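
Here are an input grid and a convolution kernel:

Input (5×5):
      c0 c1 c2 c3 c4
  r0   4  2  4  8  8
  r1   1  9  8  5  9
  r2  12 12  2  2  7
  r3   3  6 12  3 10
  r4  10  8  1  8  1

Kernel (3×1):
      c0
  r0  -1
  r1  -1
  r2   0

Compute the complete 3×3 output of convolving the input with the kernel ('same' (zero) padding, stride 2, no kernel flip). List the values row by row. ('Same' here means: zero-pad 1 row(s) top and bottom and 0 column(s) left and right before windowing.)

Output[0,0]: The receptive field on the zero-padded input at this output position is [0 / 4 / 1]. Elementwise product with the kernel and sum: 0·-1 + 4·-1.

-4 -4 -8
-13 -10 -16
-13 -13 -11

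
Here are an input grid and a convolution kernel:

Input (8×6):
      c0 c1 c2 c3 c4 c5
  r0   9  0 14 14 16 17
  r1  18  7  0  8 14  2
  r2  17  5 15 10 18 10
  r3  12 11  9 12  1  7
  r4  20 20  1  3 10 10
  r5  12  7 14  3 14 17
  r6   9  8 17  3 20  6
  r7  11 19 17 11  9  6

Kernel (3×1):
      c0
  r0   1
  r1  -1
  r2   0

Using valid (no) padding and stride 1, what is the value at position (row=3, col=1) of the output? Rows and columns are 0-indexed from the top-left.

-9

The receptive field on the input at this output position is [11 / 20 / 7]. Elementwise product with the kernel and sum: 11·1 + 20·-1.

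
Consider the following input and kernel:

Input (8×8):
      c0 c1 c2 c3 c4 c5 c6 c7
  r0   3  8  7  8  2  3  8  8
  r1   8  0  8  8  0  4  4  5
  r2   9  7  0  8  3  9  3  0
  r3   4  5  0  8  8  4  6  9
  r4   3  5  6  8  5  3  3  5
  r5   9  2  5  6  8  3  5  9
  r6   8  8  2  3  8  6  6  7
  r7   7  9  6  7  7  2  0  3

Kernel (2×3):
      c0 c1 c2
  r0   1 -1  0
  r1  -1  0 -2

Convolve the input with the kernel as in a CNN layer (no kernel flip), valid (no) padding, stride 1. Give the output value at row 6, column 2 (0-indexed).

-21

The receptive field on the input at this output position is [2 3 8 / 6 7 7]. Elementwise product with the kernel and sum: 2·1 + 3·-1 + 6·-1 + 7·-2.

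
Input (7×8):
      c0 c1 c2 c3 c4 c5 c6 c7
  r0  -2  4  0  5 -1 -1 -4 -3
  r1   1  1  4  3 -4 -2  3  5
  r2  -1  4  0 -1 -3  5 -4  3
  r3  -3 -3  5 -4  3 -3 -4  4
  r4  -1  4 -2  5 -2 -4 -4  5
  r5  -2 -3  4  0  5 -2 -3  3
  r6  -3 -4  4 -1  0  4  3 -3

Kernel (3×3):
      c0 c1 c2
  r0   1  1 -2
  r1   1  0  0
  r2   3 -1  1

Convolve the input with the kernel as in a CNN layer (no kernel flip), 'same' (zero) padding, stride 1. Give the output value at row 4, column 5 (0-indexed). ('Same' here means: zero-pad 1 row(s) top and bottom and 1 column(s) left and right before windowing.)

The receptive field on the zero-padded input at this output position is [3 -3 -4 / -2 -4 -4 / 5 -2 -3]. Elementwise product with the kernel and sum: 3·1 + -3·1 + -4·-2 + -2·1 + 5·3 + -2·-1 + -3·1.

20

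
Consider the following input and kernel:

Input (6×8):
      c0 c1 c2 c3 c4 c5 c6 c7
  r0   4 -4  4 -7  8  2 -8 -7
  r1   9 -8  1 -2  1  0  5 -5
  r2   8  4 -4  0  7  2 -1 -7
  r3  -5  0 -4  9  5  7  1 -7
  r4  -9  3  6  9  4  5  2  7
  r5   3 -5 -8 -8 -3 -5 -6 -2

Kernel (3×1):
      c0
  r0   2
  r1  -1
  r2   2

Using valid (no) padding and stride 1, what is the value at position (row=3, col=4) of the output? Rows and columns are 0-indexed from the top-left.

The receptive field on the input at this output position is [5 / 4 / -3]. Elementwise product with the kernel and sum: 5·2 + 4·-1 + -3·2.

0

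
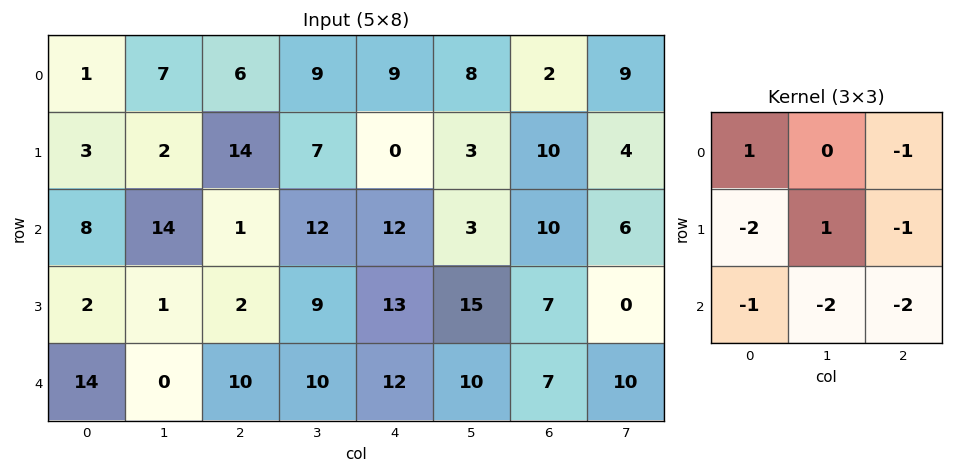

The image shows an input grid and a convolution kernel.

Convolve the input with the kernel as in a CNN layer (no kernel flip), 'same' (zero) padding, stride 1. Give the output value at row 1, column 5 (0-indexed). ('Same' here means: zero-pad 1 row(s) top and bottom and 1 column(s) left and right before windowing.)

-38

The receptive field on the zero-padded input at this output position is [9 8 2 / 0 3 10 / 12 3 10]. Elementwise product with the kernel and sum: 9·1 + 2·-1 + 0·-2 + 3·1 + 10·-1 + 12·-1 + 3·-2 + 10·-2.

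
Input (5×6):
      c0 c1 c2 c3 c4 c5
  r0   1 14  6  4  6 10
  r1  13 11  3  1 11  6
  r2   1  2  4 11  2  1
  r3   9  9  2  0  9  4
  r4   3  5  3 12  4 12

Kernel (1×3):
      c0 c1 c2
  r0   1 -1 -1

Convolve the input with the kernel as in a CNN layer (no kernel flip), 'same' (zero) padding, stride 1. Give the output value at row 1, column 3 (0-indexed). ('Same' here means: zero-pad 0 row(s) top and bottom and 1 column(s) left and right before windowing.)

The receptive field on the zero-padded input at this output position is [3 1 11]. Elementwise product with the kernel and sum: 3·1 + 1·-1 + 11·-1.

-9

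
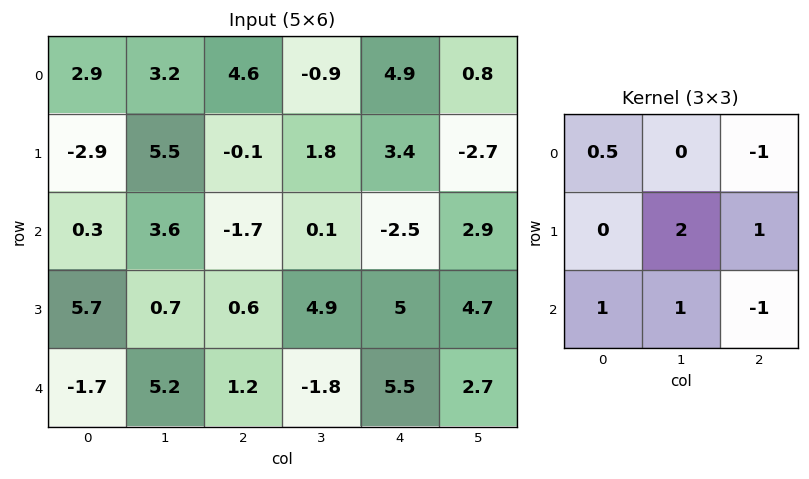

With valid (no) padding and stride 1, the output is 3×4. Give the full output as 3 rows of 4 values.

Output[0,0]: The receptive field on the input at this output position is [2.9 3.2 4.6 / -2.9 5.5 -0.1 / 0.3 3.6 -1.7]. Elementwise product with the kernel and sum: 2.9·0.5 + 4.6·-1 + 5.5·2 + -0.1·1 + 0.3·1 + 3.6·1 + -1.7·-1.

13.35 5.9 5.3 -2.45
9.95 -5.95 -5.25 6.7
6.15 16 10.35 12.85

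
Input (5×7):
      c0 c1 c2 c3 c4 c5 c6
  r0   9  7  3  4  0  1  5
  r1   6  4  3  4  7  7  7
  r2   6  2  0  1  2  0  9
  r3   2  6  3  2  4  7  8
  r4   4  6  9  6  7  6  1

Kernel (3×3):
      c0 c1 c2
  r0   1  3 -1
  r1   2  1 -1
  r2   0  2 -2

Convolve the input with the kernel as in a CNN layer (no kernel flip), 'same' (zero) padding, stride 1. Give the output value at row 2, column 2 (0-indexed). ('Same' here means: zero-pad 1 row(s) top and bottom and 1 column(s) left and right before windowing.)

14

The receptive field on the zero-padded input at this output position is [4 3 4 / 2 0 1 / 6 3 2]. Elementwise product with the kernel and sum: 4·1 + 3·3 + 4·-1 + 2·2 + 0·1 + 1·-1 + 3·2 + 2·-2.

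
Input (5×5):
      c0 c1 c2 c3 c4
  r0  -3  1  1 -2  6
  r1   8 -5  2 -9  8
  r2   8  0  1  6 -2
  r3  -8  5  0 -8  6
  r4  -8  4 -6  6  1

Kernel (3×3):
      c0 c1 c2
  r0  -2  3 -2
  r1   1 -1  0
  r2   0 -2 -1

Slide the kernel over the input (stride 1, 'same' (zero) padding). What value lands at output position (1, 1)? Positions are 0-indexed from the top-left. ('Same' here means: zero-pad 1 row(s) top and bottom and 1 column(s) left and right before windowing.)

19

The receptive field on the zero-padded input at this output position is [-3 1 1 / 8 -5 2 / 8 0 1]. Elementwise product with the kernel and sum: -3·-2 + 1·3 + 1·-2 + 8·1 + -5·-1 + 0·-2 + 1·-1.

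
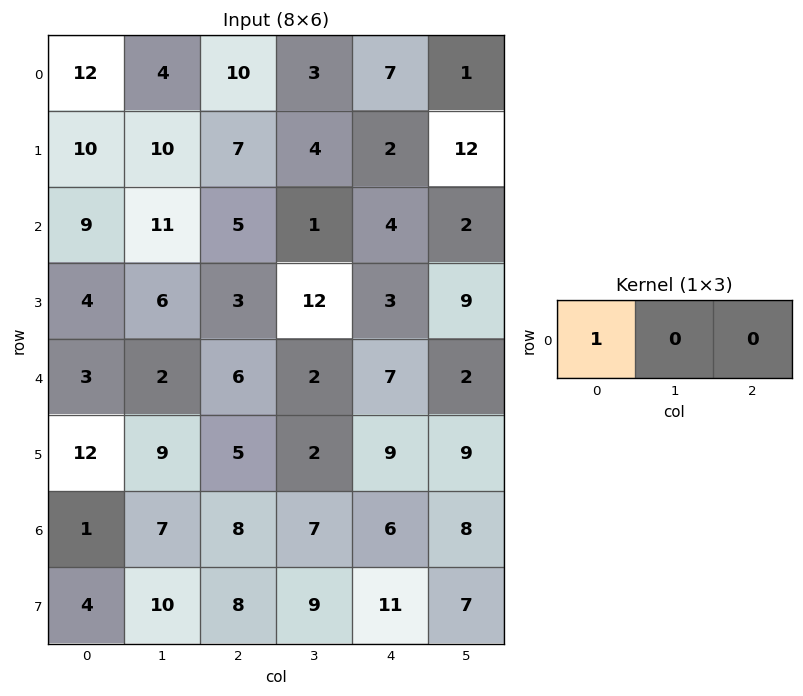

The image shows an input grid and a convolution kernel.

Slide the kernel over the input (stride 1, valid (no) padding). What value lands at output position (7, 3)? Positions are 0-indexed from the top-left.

The receptive field on the input at this output position is [9 11 7]. Elementwise product with the kernel and sum: 9·1.

9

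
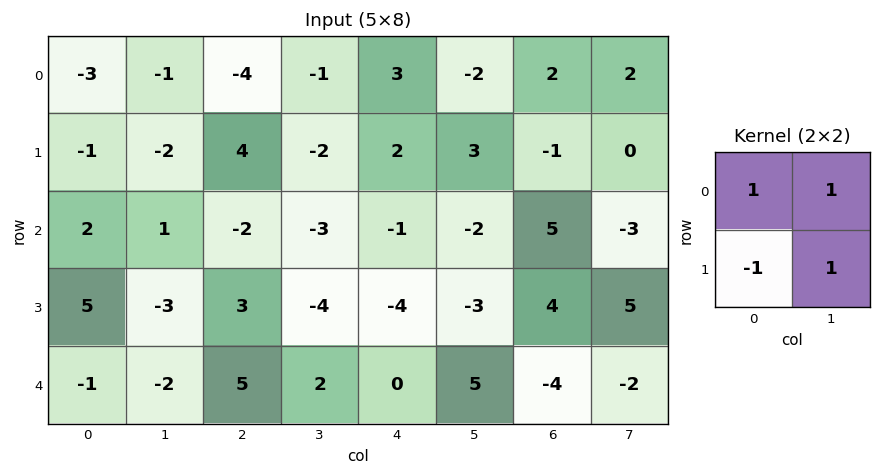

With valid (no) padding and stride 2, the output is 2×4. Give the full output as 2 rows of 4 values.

Output[0,0]: The receptive field on the input at this output position is [-3 -1 / -1 -2]. Elementwise product with the kernel and sum: -3·1 + -1·1 + -1·-1 + -2·1.
Output[0,1]: The receptive field on the input at this output position is [-4 -1 / 4 -2]. Elementwise product with the kernel and sum: -4·1 + -1·1 + 4·-1 + -2·1.

-5 -11 2 5
-5 -12 -2 3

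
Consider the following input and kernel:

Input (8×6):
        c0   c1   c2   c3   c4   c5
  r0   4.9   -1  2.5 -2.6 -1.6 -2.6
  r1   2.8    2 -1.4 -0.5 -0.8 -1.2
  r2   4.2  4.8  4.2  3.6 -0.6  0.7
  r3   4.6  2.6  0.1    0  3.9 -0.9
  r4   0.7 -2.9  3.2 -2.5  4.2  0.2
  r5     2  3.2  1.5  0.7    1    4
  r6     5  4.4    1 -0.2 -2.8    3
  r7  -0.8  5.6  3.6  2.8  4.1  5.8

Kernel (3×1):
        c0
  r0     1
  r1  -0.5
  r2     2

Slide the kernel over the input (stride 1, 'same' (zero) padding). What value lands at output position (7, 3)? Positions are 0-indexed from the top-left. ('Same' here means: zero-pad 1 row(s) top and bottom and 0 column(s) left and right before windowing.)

-1.6

The receptive field on the zero-padded input at this output position is [-0.2 / 2.8 / 0]. Elementwise product with the kernel and sum: -0.2·1 + 2.8·-0.5 + 0·2.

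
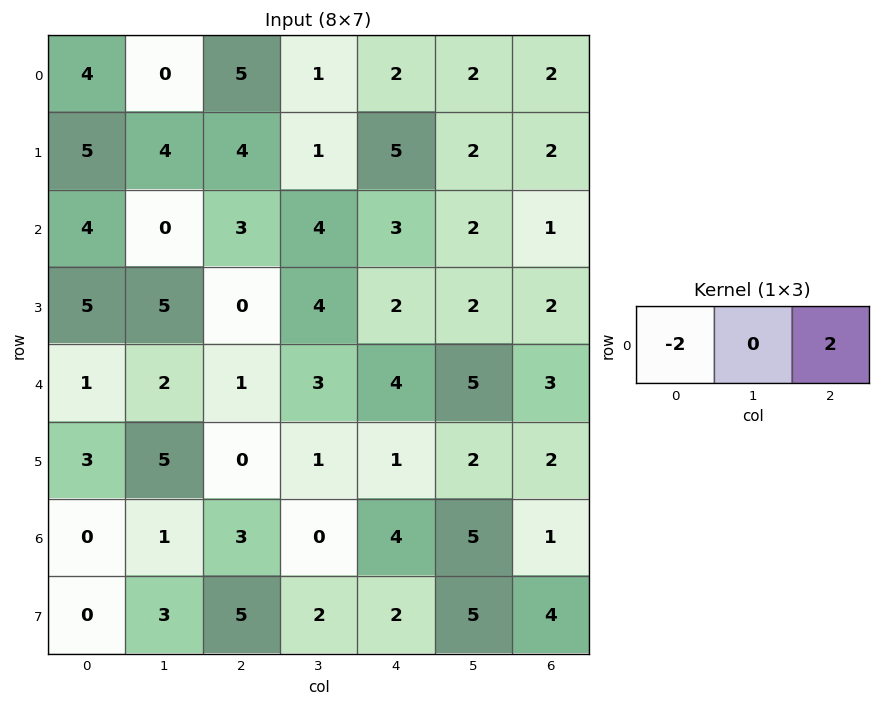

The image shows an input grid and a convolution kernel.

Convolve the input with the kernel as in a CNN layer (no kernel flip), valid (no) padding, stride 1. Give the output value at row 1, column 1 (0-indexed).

The receptive field on the input at this output position is [4 4 1]. Elementwise product with the kernel and sum: 4·-2 + 1·2.

-6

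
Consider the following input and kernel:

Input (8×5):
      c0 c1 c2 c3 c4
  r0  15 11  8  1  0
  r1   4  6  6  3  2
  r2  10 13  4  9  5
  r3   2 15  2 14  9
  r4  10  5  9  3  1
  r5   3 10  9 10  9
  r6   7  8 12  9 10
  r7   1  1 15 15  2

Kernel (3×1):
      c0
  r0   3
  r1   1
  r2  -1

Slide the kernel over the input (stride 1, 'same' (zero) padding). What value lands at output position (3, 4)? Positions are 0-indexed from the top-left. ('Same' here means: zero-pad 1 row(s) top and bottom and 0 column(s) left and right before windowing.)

23

The receptive field on the zero-padded input at this output position is [5 / 9 / 1]. Elementwise product with the kernel and sum: 5·3 + 9·1 + 1·-1.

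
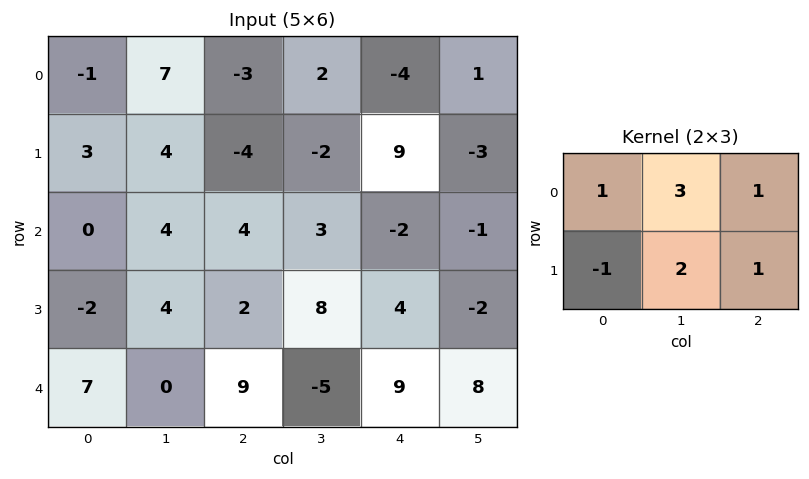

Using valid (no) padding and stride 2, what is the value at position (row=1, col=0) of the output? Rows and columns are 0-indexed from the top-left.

28

The receptive field on the input at this output position is [0 4 4 / -2 4 2]. Elementwise product with the kernel and sum: 0·1 + 4·3 + 4·1 + -2·-1 + 4·2 + 2·1.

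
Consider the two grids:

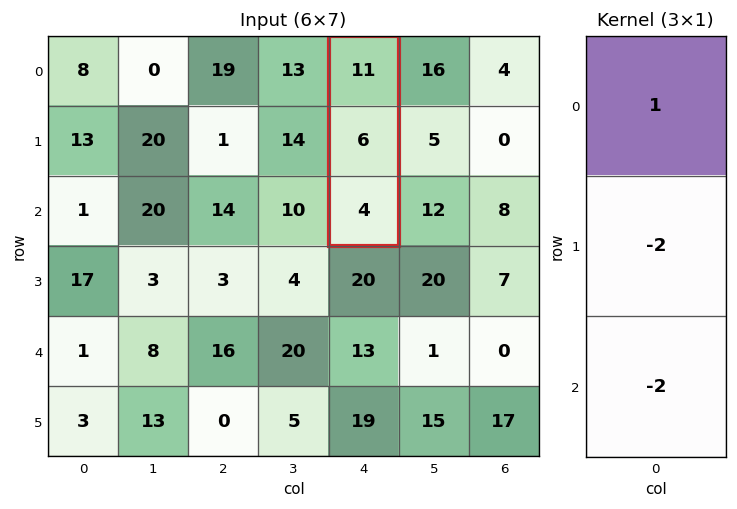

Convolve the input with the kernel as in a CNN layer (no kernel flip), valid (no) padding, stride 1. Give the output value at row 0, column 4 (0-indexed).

-9

The receptive field on the input at this output position is [11 / 6 / 4]. Elementwise product with the kernel and sum: 11·1 + 6·-2 + 4·-2.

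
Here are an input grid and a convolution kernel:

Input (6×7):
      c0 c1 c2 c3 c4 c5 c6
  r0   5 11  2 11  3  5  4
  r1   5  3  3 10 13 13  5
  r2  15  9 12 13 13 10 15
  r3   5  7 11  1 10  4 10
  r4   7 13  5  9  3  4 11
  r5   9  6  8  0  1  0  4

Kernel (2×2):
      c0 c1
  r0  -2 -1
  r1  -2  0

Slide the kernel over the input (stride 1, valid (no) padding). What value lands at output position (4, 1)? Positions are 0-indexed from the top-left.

The receptive field on the input at this output position is [13 5 / 6 8]. Elementwise product with the kernel and sum: 13·-2 + 5·-1 + 6·-2.

-43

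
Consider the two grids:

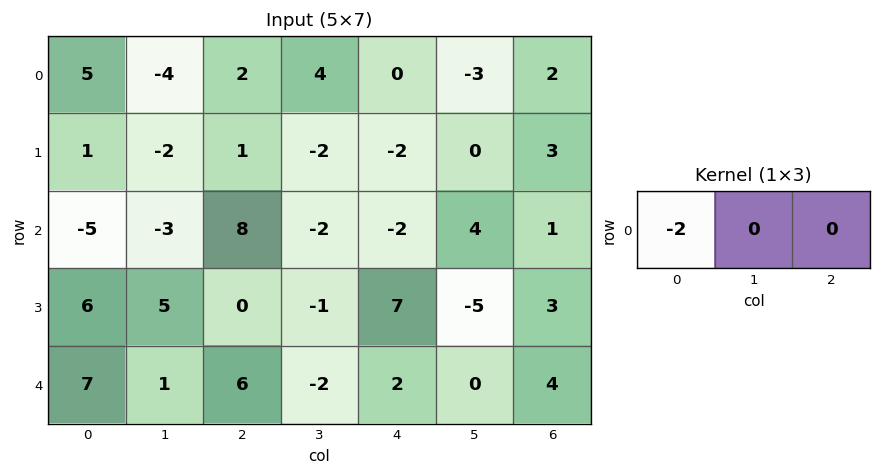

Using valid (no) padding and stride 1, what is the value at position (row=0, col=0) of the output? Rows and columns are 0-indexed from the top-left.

-10

The receptive field on the input at this output position is [5 -4 2]. Elementwise product with the kernel and sum: 5·-2.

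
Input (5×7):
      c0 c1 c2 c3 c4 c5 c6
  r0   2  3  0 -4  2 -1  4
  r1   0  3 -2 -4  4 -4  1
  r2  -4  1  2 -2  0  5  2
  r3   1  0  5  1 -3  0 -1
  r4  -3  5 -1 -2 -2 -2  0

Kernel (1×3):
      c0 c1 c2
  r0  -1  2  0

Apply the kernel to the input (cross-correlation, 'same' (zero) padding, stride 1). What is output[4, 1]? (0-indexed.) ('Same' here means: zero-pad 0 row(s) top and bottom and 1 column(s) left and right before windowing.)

13

The receptive field on the zero-padded input at this output position is [-3 5 -1]. Elementwise product with the kernel and sum: -3·-1 + 5·2.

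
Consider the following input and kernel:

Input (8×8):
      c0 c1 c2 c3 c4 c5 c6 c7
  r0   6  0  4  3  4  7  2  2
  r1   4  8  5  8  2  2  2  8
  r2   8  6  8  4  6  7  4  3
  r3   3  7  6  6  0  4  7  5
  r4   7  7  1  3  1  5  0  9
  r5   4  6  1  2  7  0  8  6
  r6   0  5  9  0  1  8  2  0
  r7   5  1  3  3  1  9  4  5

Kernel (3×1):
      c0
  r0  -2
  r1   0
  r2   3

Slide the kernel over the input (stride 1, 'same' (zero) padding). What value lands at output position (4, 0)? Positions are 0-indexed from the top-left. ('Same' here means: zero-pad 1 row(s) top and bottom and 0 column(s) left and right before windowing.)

The receptive field on the zero-padded input at this output position is [3 / 7 / 4]. Elementwise product with the kernel and sum: 3·-2 + 4·3.

6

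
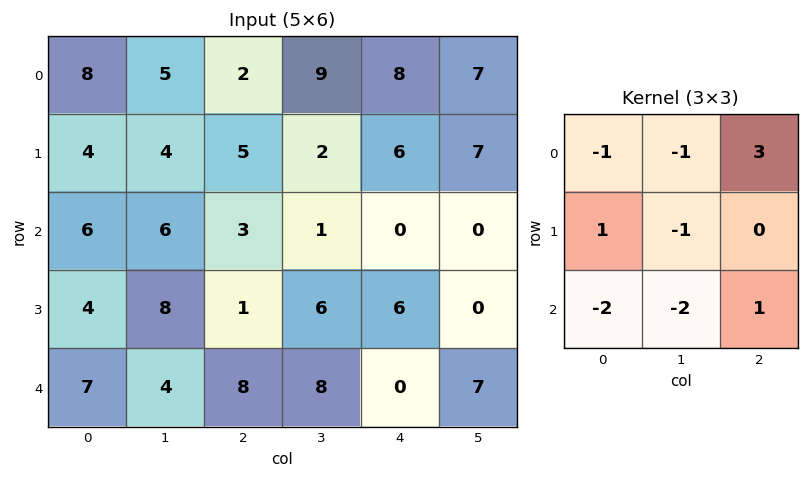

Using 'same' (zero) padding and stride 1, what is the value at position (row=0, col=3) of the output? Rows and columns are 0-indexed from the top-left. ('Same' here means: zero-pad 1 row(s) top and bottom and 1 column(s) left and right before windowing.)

The receptive field on the zero-padded input at this output position is [0 0 0 / 2 9 8 / 5 2 6]. Elementwise product with the kernel and sum: 0·-1 + 0·-1 + 0·3 + 2·1 + 9·-1 + 5·-2 + 2·-2 + 6·1.

-15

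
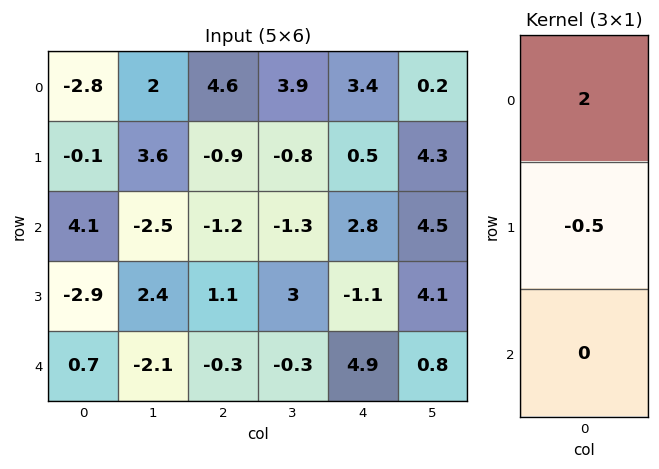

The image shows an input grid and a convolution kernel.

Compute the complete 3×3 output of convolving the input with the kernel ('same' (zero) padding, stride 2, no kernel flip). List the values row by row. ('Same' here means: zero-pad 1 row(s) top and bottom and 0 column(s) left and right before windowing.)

Output[0,0]: The receptive field on the zero-padded input at this output position is [0 / -2.8 / -0.1]. Elementwise product with the kernel and sum: 0·2 + -2.8·-0.5.
Output[0,1]: The receptive field on the zero-padded input at this output position is [0 / 4.6 / -0.9]. Elementwise product with the kernel and sum: 0·2 + 4.6·-0.5.

1.4 -2.3 -1.7
-2.25 -1.2 -0.4
-6.15 2.35 -4.65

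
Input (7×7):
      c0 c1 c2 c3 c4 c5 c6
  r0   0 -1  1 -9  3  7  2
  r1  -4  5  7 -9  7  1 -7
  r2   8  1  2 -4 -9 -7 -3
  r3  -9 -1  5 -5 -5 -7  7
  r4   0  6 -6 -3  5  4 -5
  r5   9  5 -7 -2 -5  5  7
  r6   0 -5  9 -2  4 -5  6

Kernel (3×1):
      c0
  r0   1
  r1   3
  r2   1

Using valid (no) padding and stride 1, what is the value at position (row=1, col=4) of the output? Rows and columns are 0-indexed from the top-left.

-25

The receptive field on the input at this output position is [7 / -9 / -5]. Elementwise product with the kernel and sum: 7·1 + -9·3 + -5·1.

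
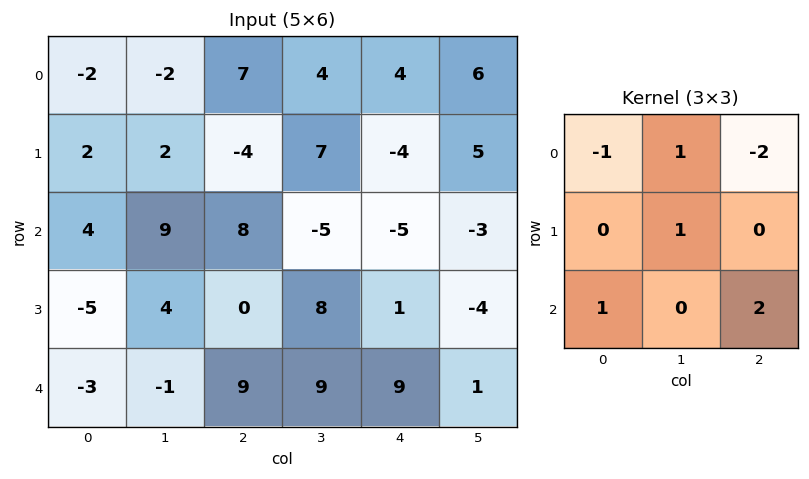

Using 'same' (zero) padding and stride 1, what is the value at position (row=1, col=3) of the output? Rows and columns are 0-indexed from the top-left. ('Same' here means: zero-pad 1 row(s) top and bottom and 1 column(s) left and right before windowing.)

-6

The receptive field on the zero-padded input at this output position is [7 4 4 / -4 7 -4 / 8 -5 -5]. Elementwise product with the kernel and sum: 7·-1 + 4·1 + 4·-2 + 7·1 + 8·1 + -5·2.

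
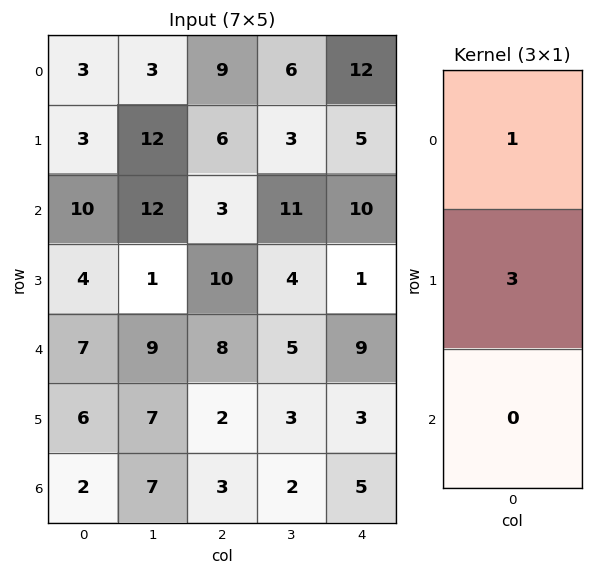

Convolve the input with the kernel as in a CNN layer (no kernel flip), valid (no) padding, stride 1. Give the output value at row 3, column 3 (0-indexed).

19

The receptive field on the input at this output position is [4 / 5 / 3]. Elementwise product with the kernel and sum: 4·1 + 5·3.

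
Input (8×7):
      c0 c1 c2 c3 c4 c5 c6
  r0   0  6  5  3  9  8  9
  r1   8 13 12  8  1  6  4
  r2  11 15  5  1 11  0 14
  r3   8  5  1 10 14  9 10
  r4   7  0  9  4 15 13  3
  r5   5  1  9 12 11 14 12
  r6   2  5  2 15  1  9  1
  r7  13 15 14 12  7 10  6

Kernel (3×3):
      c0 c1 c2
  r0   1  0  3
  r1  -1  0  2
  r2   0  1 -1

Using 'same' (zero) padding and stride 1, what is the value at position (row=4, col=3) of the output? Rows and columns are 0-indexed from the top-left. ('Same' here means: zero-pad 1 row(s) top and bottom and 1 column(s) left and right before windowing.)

65

The receptive field on the zero-padded input at this output position is [1 10 14 / 9 4 15 / 9 12 11]. Elementwise product with the kernel and sum: 1·1 + 14·3 + 9·-1 + 15·2 + 12·1 + 11·-1.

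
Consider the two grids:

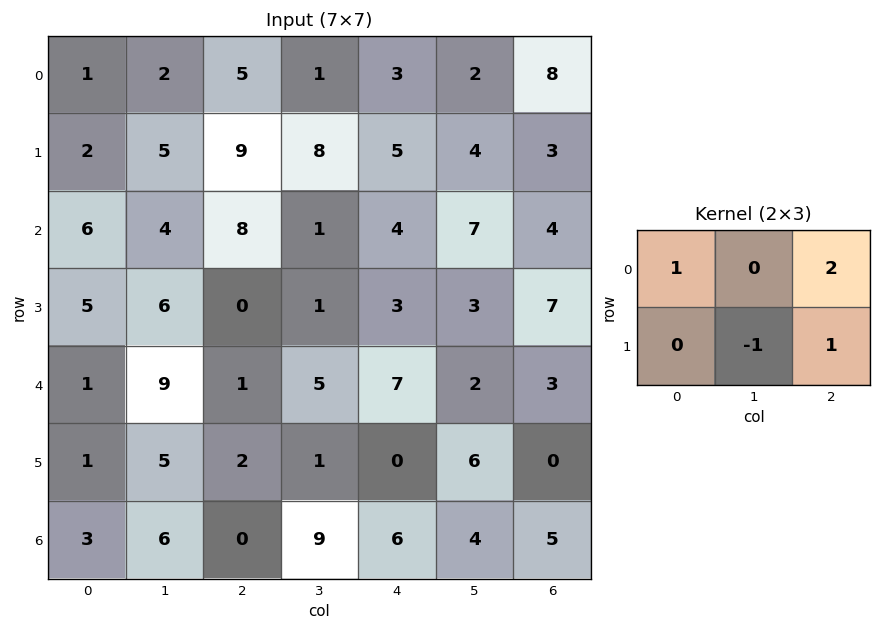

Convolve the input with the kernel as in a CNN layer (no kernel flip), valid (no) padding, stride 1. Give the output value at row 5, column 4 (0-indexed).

The receptive field on the input at this output position is [0 6 0 / 6 4 5]. Elementwise product with the kernel and sum: 0·1 + 0·2 + 4·-1 + 5·1.

1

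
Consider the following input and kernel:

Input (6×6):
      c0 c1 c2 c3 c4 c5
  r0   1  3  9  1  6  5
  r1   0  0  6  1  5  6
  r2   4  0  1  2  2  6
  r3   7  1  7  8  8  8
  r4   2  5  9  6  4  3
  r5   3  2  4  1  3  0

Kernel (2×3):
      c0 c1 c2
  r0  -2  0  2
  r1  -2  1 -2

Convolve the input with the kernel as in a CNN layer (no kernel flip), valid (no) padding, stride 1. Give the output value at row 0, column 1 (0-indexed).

0

The receptive field on the input at this output position is [3 9 1 / 0 6 1]. Elementwise product with the kernel and sum: 3·-2 + 1·2 + 0·-2 + 6·1 + 1·-2.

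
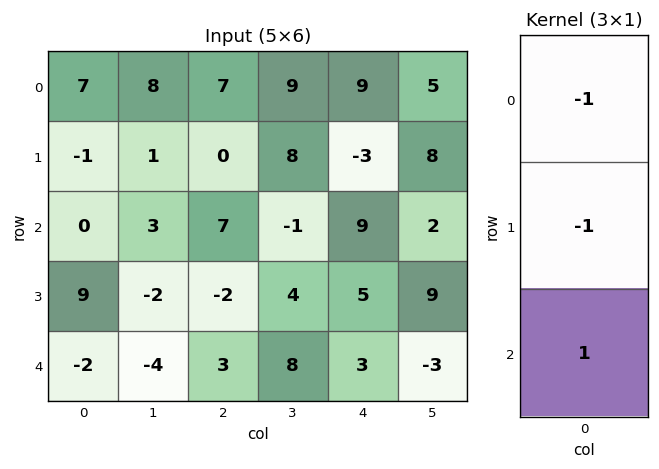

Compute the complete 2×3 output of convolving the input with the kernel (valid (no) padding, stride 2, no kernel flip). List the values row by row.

Output[0,0]: The receptive field on the input at this output position is [7 / -1 / 0]. Elementwise product with the kernel and sum: 7·-1 + -1·-1 + 0·1.
Output[0,1]: The receptive field on the input at this output position is [7 / 0 / 7]. Elementwise product with the kernel and sum: 7·-1 + 0·-1 + 7·1.

-6 0 3
-11 -2 -11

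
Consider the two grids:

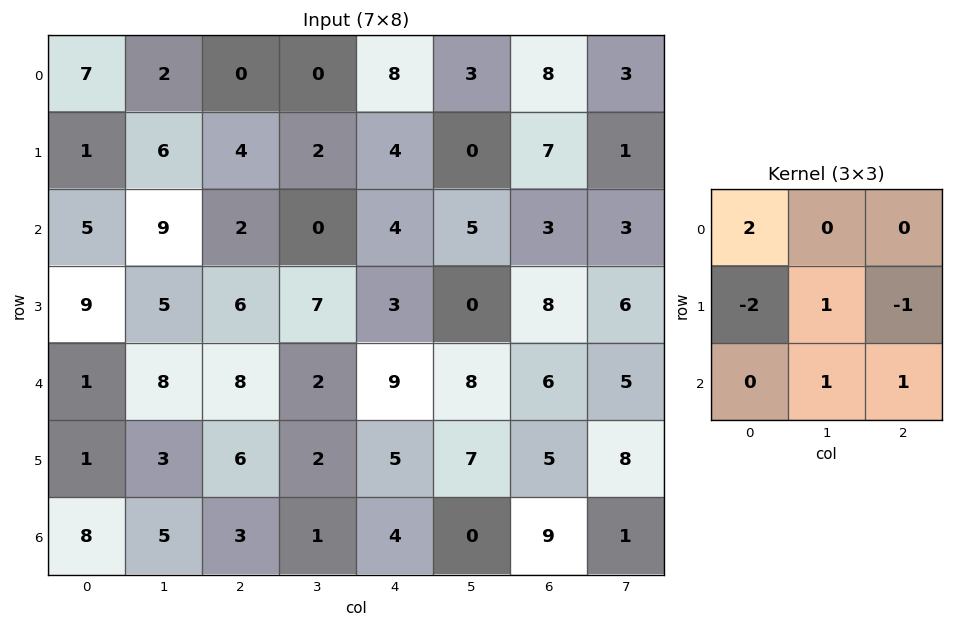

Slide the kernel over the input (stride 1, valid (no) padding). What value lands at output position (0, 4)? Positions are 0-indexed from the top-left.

The receptive field on the input at this output position is [8 3 8 / 4 0 7 / 4 5 3]. Elementwise product with the kernel and sum: 8·2 + 4·-2 + 0·1 + 7·-1 + 5·1 + 3·1.

9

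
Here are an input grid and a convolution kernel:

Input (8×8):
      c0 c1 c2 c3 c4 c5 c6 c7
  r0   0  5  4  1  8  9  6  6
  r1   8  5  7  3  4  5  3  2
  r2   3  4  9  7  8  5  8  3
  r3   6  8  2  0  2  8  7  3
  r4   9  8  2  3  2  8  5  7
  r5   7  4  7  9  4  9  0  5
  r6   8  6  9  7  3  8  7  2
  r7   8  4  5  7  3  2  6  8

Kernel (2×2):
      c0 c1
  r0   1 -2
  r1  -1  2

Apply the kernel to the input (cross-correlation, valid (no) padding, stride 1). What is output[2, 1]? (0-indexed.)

The receptive field on the input at this output position is [4 9 / 8 2]. Elementwise product with the kernel and sum: 4·1 + 9·-2 + 8·-1 + 2·2.

-18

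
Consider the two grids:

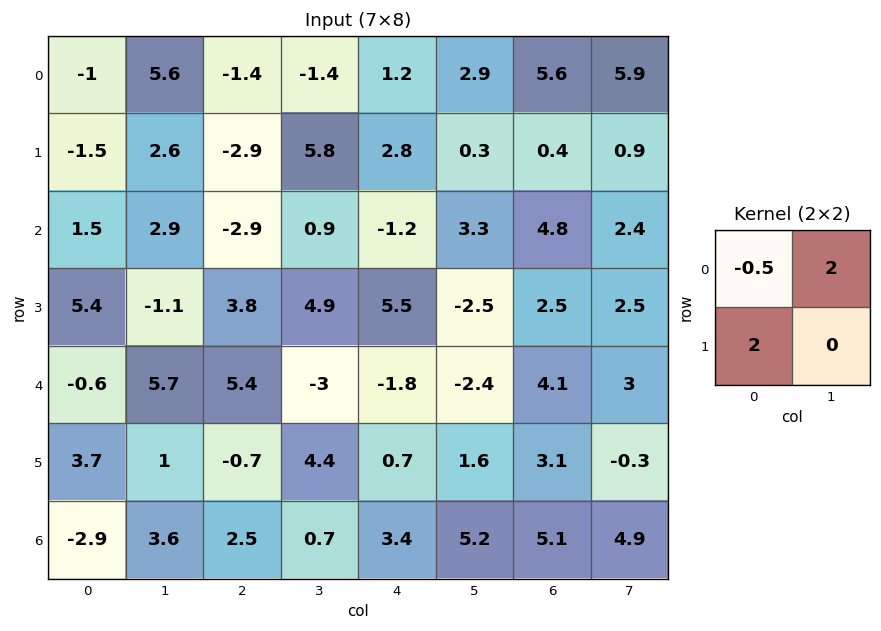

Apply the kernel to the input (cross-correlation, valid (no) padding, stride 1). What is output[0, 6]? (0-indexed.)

9.8

The receptive field on the input at this output position is [5.6 5.9 / 0.4 0.9]. Elementwise product with the kernel and sum: 5.6·-0.5 + 5.9·2 + 0.4·2.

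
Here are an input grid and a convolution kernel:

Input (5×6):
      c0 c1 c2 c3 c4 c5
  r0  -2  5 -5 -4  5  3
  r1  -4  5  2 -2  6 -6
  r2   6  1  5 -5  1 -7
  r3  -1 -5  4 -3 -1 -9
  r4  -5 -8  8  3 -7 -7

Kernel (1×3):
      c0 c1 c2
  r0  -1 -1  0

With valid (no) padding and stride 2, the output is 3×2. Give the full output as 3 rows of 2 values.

-3 9
-7 0
13 -11

Output[0,0]: The receptive field on the input at this output position is [-2 5 -5]. Elementwise product with the kernel and sum: -2·-1 + 5·-1.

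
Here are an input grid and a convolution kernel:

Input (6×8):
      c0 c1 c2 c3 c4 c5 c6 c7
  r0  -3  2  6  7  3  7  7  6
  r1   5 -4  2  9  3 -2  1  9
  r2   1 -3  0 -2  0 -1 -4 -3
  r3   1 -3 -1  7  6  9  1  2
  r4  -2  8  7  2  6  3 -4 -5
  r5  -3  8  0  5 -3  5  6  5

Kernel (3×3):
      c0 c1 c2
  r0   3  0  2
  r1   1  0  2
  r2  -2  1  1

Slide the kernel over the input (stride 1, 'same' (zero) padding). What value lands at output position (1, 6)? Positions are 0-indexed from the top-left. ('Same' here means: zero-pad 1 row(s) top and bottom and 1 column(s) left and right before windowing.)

44

The receptive field on the zero-padded input at this output position is [7 7 6 / -2 1 9 / -1 -4 -3]. Elementwise product with the kernel and sum: 7·3 + 6·2 + -2·1 + 9·2 + -1·-2 + -4·1 + -3·1.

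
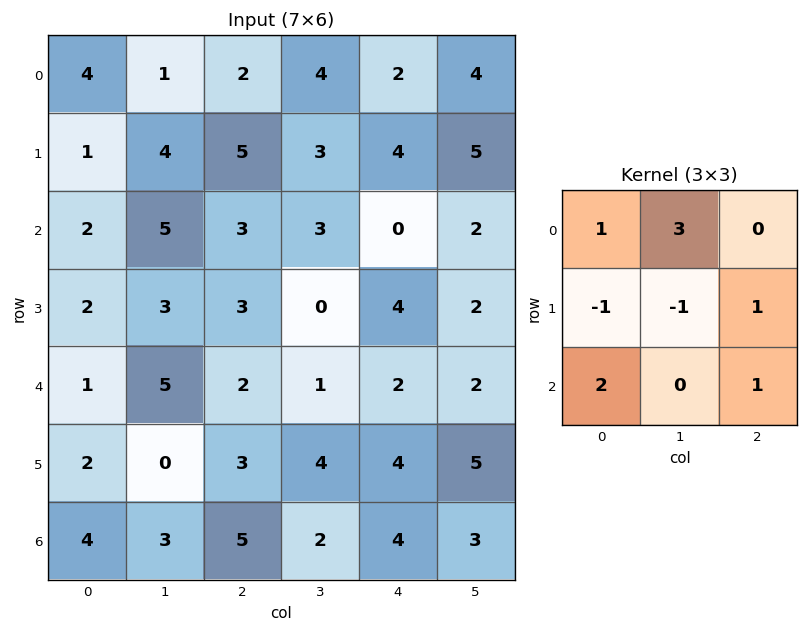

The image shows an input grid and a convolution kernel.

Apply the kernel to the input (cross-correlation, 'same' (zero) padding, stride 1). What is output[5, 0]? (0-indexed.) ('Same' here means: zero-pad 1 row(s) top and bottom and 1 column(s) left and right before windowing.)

4

The receptive field on the zero-padded input at this output position is [0 1 5 / 0 2 0 / 0 4 3]. Elementwise product with the kernel and sum: 0·1 + 1·3 + 0·-1 + 2·-1 + 0·1 + 0·2 + 3·1.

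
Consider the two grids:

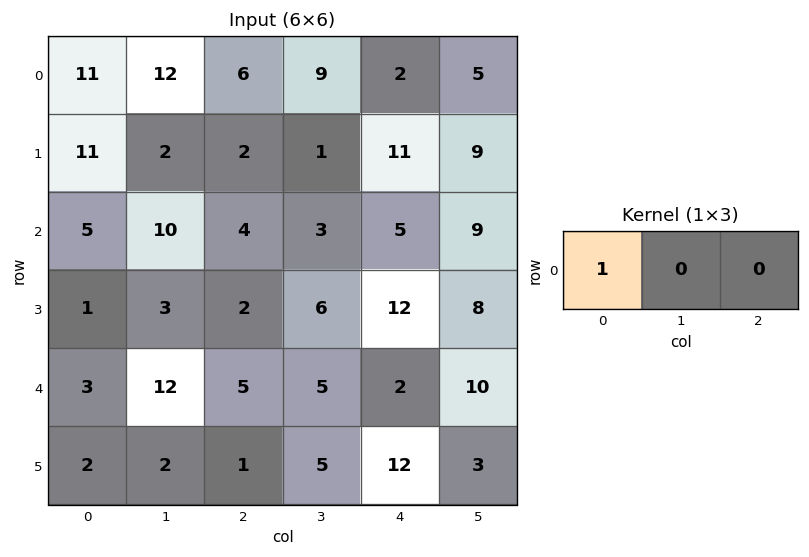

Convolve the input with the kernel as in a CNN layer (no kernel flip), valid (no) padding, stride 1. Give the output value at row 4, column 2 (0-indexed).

The receptive field on the input at this output position is [5 5 2]. Elementwise product with the kernel and sum: 5·1.

5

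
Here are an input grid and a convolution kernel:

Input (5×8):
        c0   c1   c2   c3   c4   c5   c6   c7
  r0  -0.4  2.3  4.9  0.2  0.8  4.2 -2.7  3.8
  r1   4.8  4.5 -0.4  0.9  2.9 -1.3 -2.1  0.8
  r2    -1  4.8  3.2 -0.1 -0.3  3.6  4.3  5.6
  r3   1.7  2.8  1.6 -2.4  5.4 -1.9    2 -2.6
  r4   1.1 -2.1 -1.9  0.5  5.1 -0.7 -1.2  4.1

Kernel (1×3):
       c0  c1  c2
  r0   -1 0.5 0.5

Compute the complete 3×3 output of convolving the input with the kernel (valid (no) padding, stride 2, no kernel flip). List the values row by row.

Output[0,0]: The receptive field on the input at this output position is [-0.4 2.3 4.9]. Elementwise product with the kernel and sum: -0.4·-1 + 2.3·0.5 + 4.9·0.5.
Output[0,1]: The receptive field on the input at this output position is [4.9 0.2 0.8]. Elementwise product with the kernel and sum: 4.9·-1 + 0.2·0.5 + 0.8·0.5.

4 -4.4 -0.05
5 -3.4 4.25
-3.1 4.7 -6.05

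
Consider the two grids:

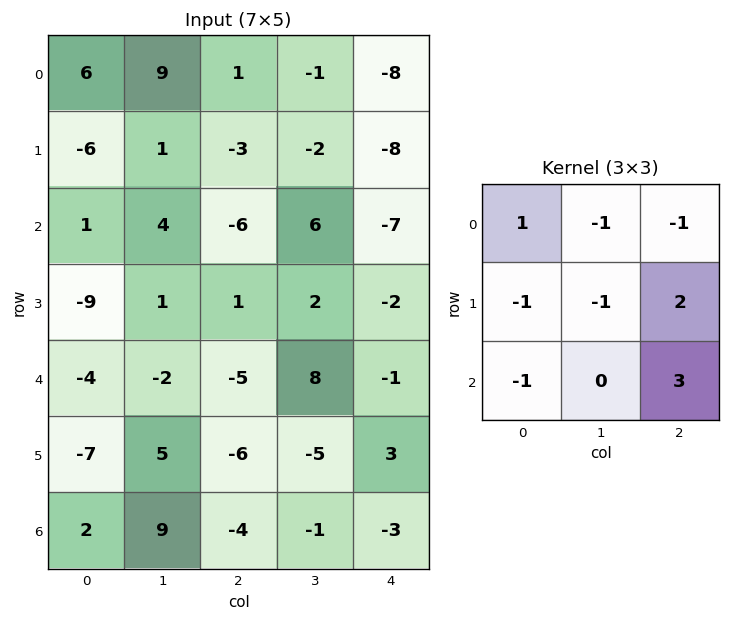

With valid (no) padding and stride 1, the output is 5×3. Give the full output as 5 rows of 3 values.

Output[0,0]: The receptive field on the input at this output position is [6 9 1 / -6 1 -3 / 1 4 -6]. Elementwise product with the kernel and sum: 6·1 + 9·-1 + 1·-1 + -6·-1 + 1·-1 + -3·2 + 1·-1 + -6·3.

-24 21 -16
-9 25 -14
2 32 -10
-26 1 11
-21 -26 0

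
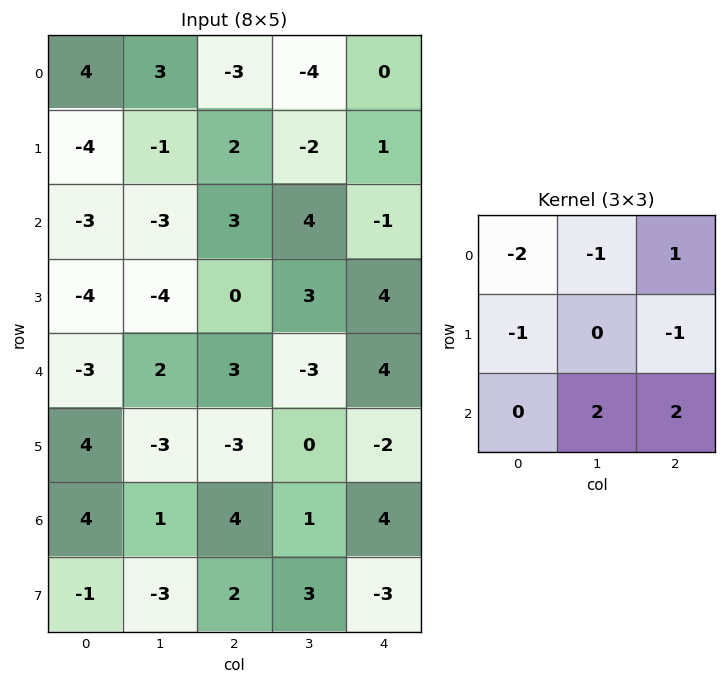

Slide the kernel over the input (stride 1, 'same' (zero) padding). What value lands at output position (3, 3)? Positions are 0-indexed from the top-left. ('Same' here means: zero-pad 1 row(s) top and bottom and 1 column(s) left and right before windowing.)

The receptive field on the zero-padded input at this output position is [3 4 -1 / 0 3 4 / 3 -3 4]. Elementwise product with the kernel and sum: 3·-2 + 4·-1 + -1·1 + 0·-1 + 4·-1 + -3·2 + 4·2.

-13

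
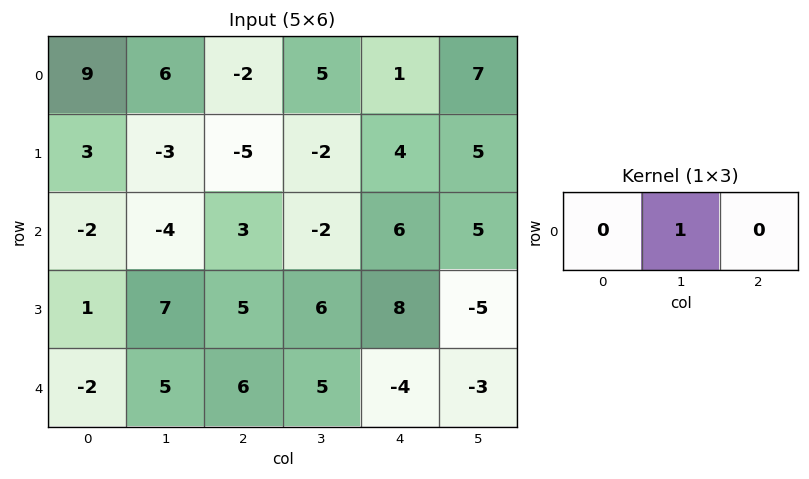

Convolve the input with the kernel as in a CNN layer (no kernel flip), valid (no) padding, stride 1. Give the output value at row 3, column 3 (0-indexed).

8

The receptive field on the input at this output position is [6 8 -5]. Elementwise product with the kernel and sum: 8·1.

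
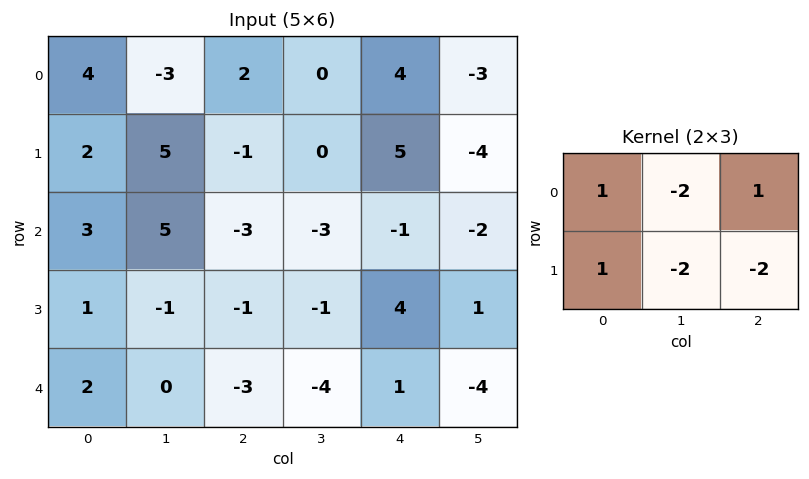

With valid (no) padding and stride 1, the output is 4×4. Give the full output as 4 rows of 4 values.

6 0 -5 -13
-10 24 9 -11
-5 11 -5 -14
10 14 8 -6

Output[0,0]: The receptive field on the input at this output position is [4 -3 2 / 2 5 -1]. Elementwise product with the kernel and sum: 4·1 + -3·-2 + 2·1 + 2·1 + 5·-2 + -1·-2.
Output[0,1]: The receptive field on the input at this output position is [-3 2 0 / 5 -1 0]. Elementwise product with the kernel and sum: -3·1 + 2·-2 + 0·1 + 5·1 + -1·-2 + 0·-2.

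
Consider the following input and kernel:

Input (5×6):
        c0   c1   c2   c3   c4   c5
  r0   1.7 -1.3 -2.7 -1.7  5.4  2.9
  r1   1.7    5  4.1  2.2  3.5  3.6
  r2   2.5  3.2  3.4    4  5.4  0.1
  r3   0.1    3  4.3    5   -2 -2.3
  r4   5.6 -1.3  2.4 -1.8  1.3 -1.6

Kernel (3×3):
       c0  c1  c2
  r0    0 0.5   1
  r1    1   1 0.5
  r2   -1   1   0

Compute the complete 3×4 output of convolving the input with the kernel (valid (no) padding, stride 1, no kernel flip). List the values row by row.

6.1 7.35 13.2 14.5
16.9 14.15 15.4 7.8
3.35 19.2 11.5 7.75

Output[0,0]: The receptive field on the input at this output position is [1.7 -1.3 -2.7 / 1.7 5 4.1 / 2.5 3.2 3.4]. Elementwise product with the kernel and sum: -1.3·0.5 + -2.7·1 + 1.7·1 + 5·1 + 4.1·0.5 + 2.5·-1 + 3.2·1.
Output[0,1]: The receptive field on the input at this output position is [-1.3 -2.7 -1.7 / 5 4.1 2.2 / 3.2 3.4 4]. Elementwise product with the kernel and sum: -2.7·0.5 + -1.7·1 + 5·1 + 4.1·1 + 2.2·0.5 + 3.2·-1 + 3.4·1.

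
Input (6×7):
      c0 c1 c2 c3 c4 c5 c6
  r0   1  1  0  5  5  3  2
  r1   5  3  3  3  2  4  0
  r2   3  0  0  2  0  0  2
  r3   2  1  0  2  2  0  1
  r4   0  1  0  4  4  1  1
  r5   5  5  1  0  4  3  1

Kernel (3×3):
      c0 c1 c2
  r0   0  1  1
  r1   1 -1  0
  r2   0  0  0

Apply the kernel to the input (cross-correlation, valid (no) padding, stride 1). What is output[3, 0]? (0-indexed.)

0

The receptive field on the input at this output position is [2 1 0 / 0 1 0 / 5 5 1]. Elementwise product with the kernel and sum: 1·1 + 0·1 + 0·1 + 1·-1.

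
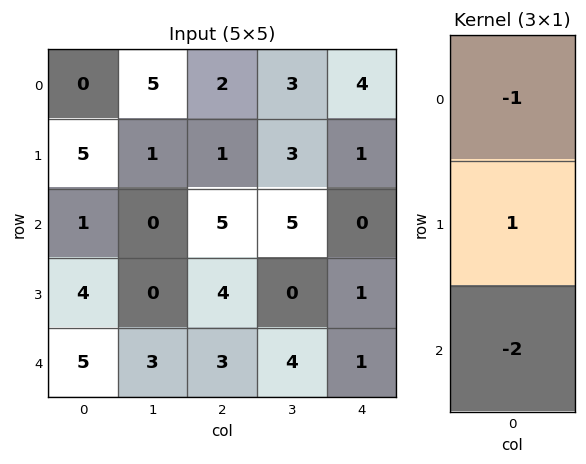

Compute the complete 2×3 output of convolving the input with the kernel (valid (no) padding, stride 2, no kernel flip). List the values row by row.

3 -11 -3
-7 -7 -1

Output[0,0]: The receptive field on the input at this output position is [0 / 5 / 1]. Elementwise product with the kernel and sum: 0·-1 + 5·1 + 1·-2.
Output[0,1]: The receptive field on the input at this output position is [2 / 1 / 5]. Elementwise product with the kernel and sum: 2·-1 + 1·1 + 5·-2.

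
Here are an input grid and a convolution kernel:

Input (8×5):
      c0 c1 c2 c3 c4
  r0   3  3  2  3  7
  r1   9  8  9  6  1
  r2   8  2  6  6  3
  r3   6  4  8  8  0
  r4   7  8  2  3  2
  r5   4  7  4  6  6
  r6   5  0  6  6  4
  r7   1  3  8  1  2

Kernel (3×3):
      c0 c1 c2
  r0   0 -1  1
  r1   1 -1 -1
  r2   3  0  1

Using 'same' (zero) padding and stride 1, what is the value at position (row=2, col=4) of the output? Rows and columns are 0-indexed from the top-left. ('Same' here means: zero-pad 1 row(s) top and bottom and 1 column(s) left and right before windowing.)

26

The receptive field on the zero-padded input at this output position is [6 1 0 / 6 3 0 / 8 0 0]. Elementwise product with the kernel and sum: 1·-1 + 0·1 + 6·1 + 3·-1 + 0·-1 + 8·3 + 0·1.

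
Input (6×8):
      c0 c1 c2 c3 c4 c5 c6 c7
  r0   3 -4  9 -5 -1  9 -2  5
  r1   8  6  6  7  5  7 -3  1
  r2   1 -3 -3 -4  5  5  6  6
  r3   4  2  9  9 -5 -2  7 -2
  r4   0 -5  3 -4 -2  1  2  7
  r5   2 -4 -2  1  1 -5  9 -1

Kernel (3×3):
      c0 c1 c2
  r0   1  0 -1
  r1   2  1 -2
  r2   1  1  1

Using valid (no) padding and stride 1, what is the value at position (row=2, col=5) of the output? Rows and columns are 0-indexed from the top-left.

The receptive field on the input at this output position is [5 6 6 / -2 7 -2 / 1 2 7]. Elementwise product with the kernel and sum: 5·1 + 6·-1 + -2·2 + 7·1 + -2·-2 + 1·1 + 2·1 + 7·1.

16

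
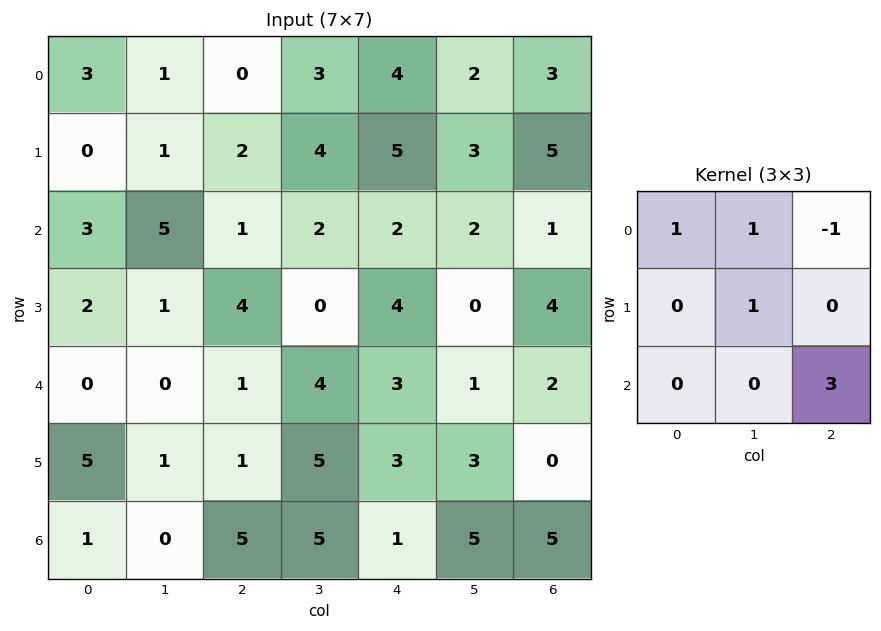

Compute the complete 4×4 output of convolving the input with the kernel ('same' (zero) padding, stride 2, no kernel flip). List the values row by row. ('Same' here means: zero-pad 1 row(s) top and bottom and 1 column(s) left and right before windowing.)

Output[0,0]: The receptive field on the zero-padded input at this output position is [0 0 0 / 0 3 1 / 0 0 1]. Elementwise product with the kernel and sum: 0·1 + 0·1 + 0·-1 + 3·1 + 1·3.

6 12 13 3
5 0 8 9
4 21 16 6
5 2 6 8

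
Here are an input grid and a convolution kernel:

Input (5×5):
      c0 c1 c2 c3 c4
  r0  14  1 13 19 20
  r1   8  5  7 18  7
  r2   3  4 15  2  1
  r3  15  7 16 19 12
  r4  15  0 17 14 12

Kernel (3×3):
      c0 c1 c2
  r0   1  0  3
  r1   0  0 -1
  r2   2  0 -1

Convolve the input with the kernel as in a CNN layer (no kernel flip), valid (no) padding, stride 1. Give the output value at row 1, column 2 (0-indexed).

47

The receptive field on the input at this output position is [7 18 7 / 15 2 1 / 16 19 12]. Elementwise product with the kernel and sum: 7·1 + 7·3 + 1·-1 + 16·2 + 12·-1.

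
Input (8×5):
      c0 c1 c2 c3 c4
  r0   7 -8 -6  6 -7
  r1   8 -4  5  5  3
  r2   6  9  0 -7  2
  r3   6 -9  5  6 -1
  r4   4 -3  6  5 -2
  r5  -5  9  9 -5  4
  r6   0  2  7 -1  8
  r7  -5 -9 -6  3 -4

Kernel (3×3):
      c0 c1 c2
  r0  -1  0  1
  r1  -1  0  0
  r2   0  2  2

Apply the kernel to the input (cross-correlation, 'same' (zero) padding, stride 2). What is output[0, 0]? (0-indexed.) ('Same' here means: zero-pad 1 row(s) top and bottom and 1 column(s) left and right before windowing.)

8

The receptive field on the zero-padded input at this output position is [0 0 0 / 0 7 -8 / 0 8 -4]. Elementwise product with the kernel and sum: 0·-1 + 0·1 + 0·-1 + 8·2 + -4·2.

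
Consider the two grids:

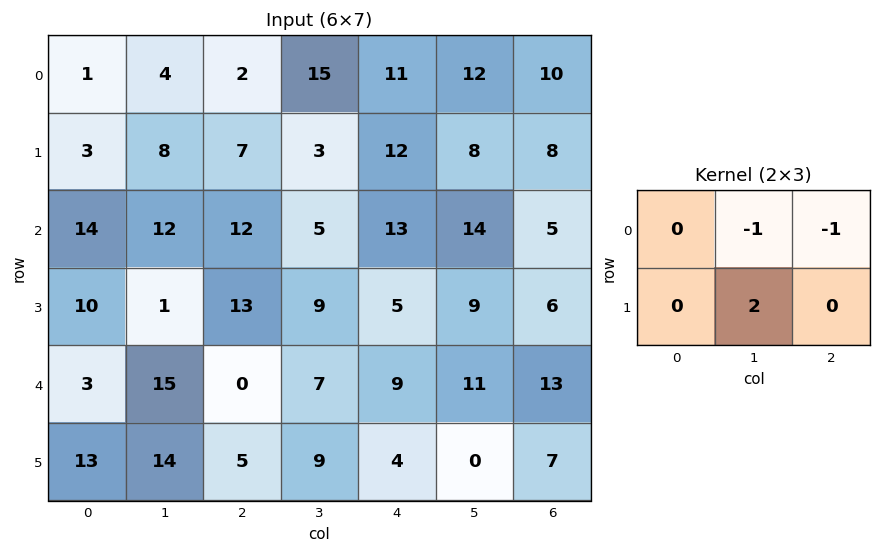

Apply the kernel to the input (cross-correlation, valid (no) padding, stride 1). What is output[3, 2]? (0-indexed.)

0

The receptive field on the input at this output position is [13 9 5 / 0 7 9]. Elementwise product with the kernel and sum: 9·-1 + 5·-1 + 7·2.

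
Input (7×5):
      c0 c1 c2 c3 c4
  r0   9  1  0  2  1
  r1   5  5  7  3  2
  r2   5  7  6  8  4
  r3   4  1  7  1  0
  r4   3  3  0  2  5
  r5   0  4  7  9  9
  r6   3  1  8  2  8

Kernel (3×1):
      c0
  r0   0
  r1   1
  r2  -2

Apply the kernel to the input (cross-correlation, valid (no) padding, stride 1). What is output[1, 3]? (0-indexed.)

The receptive field on the input at this output position is [3 / 8 / 1]. Elementwise product with the kernel and sum: 8·1 + 1·-2.

6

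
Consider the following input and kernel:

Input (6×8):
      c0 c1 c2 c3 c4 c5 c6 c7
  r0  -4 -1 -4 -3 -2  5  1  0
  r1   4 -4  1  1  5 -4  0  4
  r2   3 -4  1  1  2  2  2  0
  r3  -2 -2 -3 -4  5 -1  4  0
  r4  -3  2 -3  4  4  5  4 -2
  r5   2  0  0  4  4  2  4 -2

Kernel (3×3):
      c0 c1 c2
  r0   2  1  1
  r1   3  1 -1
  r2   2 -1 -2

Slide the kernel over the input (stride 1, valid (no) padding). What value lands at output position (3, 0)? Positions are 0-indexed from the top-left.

The receptive field on the input at this output position is [-2 -2 -3 / -3 2 -3 / 2 0 0]. Elementwise product with the kernel and sum: -2·2 + -2·1 + -3·1 + -3·3 + 2·1 + -3·-1 + 2·2 + 0·-1 + 0·-2.

-9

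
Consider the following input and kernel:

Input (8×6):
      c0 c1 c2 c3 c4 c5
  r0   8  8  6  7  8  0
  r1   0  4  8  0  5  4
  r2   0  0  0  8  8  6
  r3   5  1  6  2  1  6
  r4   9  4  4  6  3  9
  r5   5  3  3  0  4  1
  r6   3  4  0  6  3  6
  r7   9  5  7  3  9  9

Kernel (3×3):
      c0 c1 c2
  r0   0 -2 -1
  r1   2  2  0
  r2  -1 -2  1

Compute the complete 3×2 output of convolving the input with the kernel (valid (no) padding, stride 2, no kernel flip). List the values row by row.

Output[0,0]: The receptive field on the input at this output position is [8 8 6 / 0 4 8 / 0 0 0]. Elementwise product with the kernel and sum: 8·-2 + 6·-1 + 0·2 + 4·2 + 0·-1 + 0·-2 + 0·1.

-14 -14
-1 -21
-7 -18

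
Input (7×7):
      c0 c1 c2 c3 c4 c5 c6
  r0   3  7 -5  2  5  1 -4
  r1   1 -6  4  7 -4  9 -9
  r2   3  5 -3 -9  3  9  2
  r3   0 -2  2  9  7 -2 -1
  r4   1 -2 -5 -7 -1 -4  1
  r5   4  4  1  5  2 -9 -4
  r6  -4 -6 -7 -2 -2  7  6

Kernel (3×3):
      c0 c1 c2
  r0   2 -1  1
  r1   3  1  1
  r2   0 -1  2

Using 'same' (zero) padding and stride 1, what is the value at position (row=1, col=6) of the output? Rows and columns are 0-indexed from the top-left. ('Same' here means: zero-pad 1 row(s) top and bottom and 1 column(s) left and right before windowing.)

The receptive field on the zero-padded input at this output position is [1 -4 0 / 9 -9 0 / 9 2 0]. Elementwise product with the kernel and sum: 1·2 + -4·-1 + 0·1 + 9·3 + -9·1 + 0·1 + 2·-1 + 0·2.

22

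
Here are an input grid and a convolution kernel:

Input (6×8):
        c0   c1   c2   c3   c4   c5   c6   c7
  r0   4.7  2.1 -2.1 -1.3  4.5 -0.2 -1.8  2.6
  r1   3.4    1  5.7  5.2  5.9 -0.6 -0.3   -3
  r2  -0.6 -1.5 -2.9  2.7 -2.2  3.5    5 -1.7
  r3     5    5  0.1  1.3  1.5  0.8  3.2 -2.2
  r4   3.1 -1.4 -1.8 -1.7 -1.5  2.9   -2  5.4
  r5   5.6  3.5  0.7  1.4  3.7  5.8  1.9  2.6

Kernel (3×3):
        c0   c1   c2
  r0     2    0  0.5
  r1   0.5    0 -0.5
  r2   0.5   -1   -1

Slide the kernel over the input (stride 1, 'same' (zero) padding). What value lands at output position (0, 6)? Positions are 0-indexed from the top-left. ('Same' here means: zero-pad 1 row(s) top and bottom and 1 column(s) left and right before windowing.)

1.6

The receptive field on the zero-padded input at this output position is [0 0 0 / -0.2 -1.8 2.6 / -0.6 -0.3 -3]. Elementwise product with the kernel and sum: 0·2 + 0·0.5 + -0.2·0.5 + 2.6·-0.5 + -0.6·0.5 + -0.3·-1 + -3·-1.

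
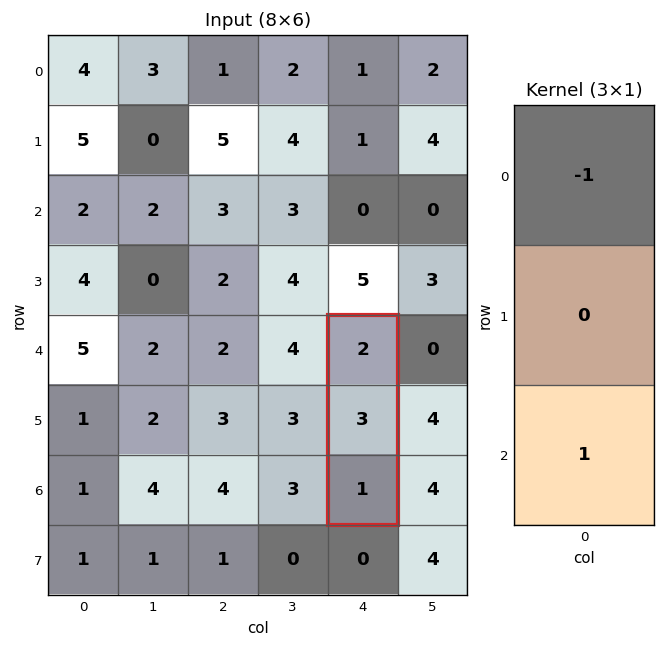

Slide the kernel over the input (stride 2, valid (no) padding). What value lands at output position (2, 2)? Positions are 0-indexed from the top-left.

The receptive field on the input at this output position is [2 / 3 / 1]. Elementwise product with the kernel and sum: 2·-1 + 1·1.

-1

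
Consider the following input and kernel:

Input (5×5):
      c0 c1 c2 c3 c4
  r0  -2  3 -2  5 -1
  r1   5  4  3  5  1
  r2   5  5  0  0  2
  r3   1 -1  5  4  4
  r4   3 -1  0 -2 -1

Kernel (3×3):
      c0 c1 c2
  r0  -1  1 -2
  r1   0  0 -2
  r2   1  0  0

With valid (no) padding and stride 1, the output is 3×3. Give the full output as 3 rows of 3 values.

8 -20 7
-6 -12 1
-7 -14 -12

Output[0,0]: The receptive field on the input at this output position is [-2 3 -2 / 5 4 3 / 5 5 0]. Elementwise product with the kernel and sum: -2·-1 + 3·1 + -2·-2 + 3·-2 + 5·1.
Output[0,1]: The receptive field on the input at this output position is [3 -2 5 / 4 3 5 / 5 0 0]. Elementwise product with the kernel and sum: 3·-1 + -2·1 + 5·-2 + 5·-2 + 5·1.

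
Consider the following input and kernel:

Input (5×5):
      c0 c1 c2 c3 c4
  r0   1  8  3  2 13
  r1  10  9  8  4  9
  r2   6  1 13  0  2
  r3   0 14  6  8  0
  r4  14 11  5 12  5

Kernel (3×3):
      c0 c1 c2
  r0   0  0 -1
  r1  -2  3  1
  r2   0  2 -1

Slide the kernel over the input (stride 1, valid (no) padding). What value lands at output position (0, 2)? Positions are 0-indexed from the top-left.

The receptive field on the input at this output position is [3 2 13 / 8 4 9 / 13 0 2]. Elementwise product with the kernel and sum: 13·-1 + 8·-2 + 4·3 + 9·1 + 0·2 + 2·-1.

-10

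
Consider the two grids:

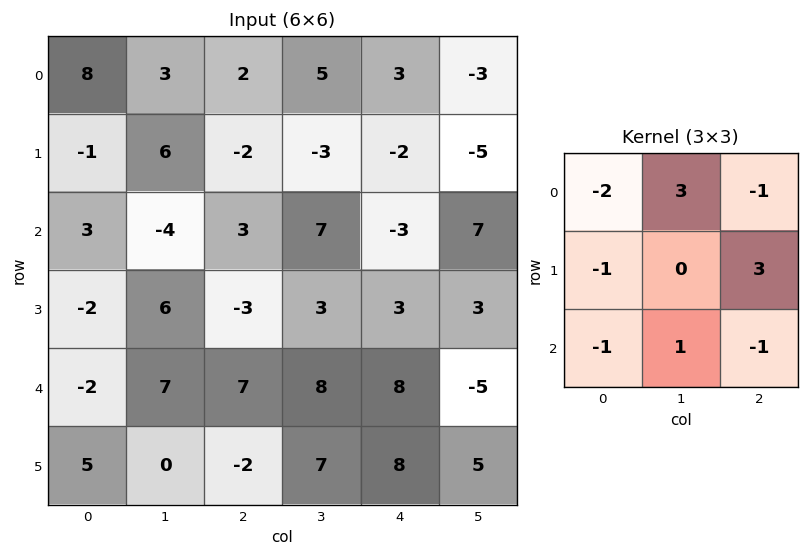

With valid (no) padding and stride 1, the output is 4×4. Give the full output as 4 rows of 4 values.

-24 -20 11 -27
39 -2 -12 16
-26 5 23 -19
45 -16 30 -27

Output[0,0]: The receptive field on the input at this output position is [8 3 2 / -1 6 -2 / 3 -4 3]. Elementwise product with the kernel and sum: 8·-2 + 3·3 + 2·-1 + -1·-1 + -2·3 + 3·-1 + -4·1 + 3·-1.
Output[0,1]: The receptive field on the input at this output position is [3 2 5 / 6 -2 -3 / -4 3 7]. Elementwise product with the kernel and sum: 3·-2 + 2·3 + 5·-1 + 6·-1 + -3·3 + -4·-1 + 3·1 + 7·-1.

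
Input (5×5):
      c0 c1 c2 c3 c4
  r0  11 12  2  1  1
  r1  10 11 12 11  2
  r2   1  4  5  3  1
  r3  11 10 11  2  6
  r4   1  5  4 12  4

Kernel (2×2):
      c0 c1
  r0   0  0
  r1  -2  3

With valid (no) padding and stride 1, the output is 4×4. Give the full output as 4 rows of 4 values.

Output[0,0]: The receptive field on the input at this output position is [11 12 / 10 11]. Elementwise product with the kernel and sum: 10·-2 + 11·3.

13 14 9 -16
10 7 -1 -3
8 13 -16 14
13 2 28 -12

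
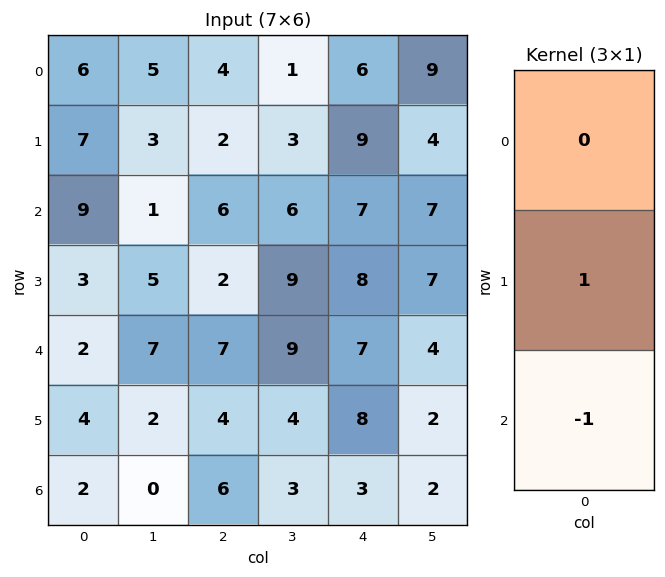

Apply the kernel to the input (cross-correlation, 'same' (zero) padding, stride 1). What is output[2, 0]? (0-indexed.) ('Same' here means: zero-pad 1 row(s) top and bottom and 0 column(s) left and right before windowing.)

The receptive field on the zero-padded input at this output position is [7 / 9 / 3]. Elementwise product with the kernel and sum: 9·1 + 3·-1.

6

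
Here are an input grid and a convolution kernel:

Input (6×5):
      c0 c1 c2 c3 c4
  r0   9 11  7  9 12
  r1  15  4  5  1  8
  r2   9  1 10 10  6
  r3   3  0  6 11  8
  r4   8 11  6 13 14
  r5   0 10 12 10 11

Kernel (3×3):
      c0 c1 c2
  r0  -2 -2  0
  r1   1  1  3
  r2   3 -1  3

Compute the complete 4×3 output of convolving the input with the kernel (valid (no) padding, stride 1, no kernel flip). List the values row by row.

50 -1 36
29 50 57
32 83 48
57 92 86

Output[0,0]: The receptive field on the input at this output position is [9 11 7 / 15 4 5 / 9 1 10]. Elementwise product with the kernel and sum: 9·-2 + 11·-2 + 15·1 + 4·1 + 5·3 + 9·3 + 1·-1 + 10·3.
Output[0,1]: The receptive field on the input at this output position is [11 7 9 / 4 5 1 / 1 10 10]. Elementwise product with the kernel and sum: 11·-2 + 7·-2 + 4·1 + 5·1 + 1·3 + 1·3 + 10·-1 + 10·3.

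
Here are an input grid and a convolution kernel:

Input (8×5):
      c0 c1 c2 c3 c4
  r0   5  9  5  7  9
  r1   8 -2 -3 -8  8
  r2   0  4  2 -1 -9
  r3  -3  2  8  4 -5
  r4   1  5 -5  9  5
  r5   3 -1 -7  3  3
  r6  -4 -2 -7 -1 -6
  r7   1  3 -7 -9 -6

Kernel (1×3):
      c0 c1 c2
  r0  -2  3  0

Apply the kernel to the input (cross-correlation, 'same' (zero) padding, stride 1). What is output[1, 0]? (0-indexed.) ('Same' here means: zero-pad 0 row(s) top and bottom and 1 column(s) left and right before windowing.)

The receptive field on the zero-padded input at this output position is [0 8 -2]. Elementwise product with the kernel and sum: 0·-2 + 8·3.

24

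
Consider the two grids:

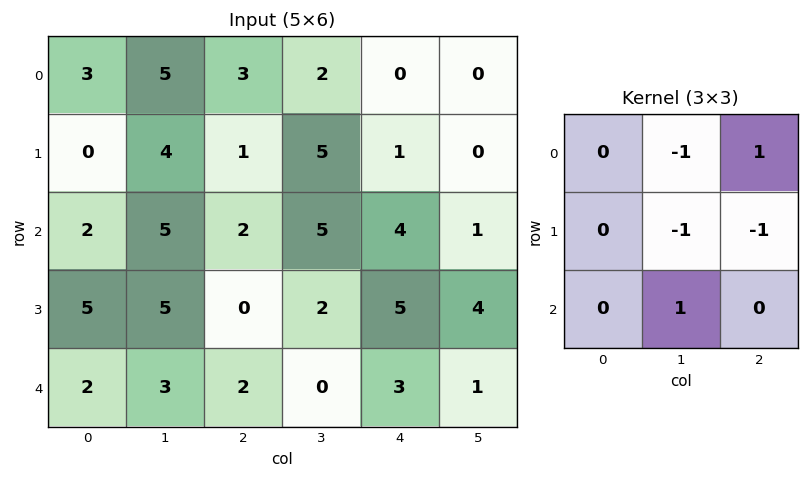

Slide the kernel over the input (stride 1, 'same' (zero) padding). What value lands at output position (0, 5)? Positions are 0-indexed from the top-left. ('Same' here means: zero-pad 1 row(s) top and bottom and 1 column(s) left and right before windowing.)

The receptive field on the zero-padded input at this output position is [0 0 0 / 0 0 0 / 1 0 0]. Elementwise product with the kernel and sum: 0·-1 + 0·1 + 0·-1 + 0·-1 + 0·1.

0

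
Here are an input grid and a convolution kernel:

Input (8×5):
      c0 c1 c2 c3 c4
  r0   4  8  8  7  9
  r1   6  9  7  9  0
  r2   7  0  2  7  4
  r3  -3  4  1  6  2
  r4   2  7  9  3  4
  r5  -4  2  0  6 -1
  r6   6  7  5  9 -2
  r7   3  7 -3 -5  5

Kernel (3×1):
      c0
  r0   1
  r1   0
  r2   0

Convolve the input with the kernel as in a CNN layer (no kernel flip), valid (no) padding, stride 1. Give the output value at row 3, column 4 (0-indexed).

The receptive field on the input at this output position is [2 / 4 / -1]. Elementwise product with the kernel and sum: 2·1.

2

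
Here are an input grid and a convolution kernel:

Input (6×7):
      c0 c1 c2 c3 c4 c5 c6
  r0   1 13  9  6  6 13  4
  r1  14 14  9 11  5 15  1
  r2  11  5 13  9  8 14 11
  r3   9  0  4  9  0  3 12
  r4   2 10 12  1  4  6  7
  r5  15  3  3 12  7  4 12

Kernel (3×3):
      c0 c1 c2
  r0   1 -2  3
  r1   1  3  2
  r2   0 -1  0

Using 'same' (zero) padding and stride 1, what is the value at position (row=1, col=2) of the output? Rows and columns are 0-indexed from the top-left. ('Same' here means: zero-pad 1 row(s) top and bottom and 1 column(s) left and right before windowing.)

63

The receptive field on the zero-padded input at this output position is [13 9 6 / 14 9 11 / 5 13 9]. Elementwise product with the kernel and sum: 13·1 + 9·-2 + 6·3 + 14·1 + 9·3 + 11·2 + 13·-1.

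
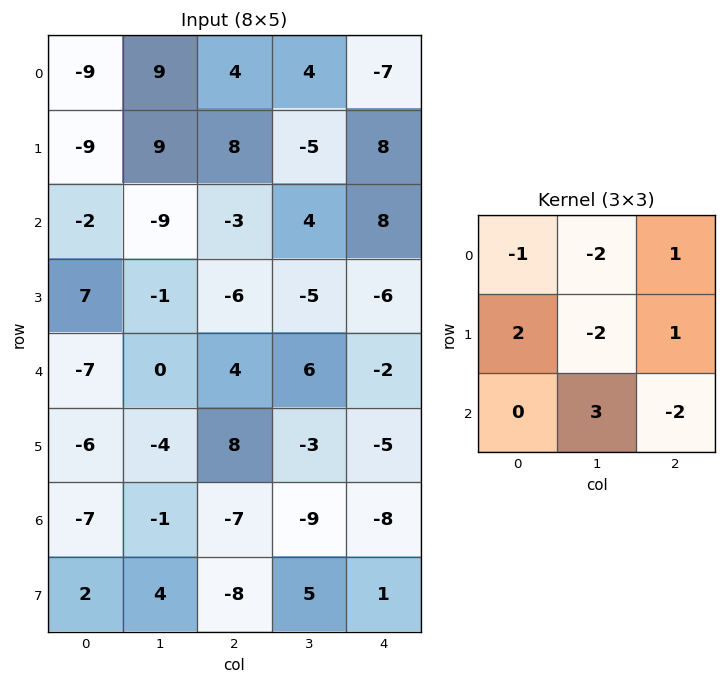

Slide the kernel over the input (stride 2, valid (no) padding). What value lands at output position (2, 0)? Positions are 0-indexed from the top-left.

26

The receptive field on the input at this output position is [-7 0 4 / -6 -4 8 / -7 -1 -7]. Elementwise product with the kernel and sum: -7·-1 + 0·-2 + 4·1 + -6·2 + -4·-2 + 8·1 + -1·3 + -7·-2.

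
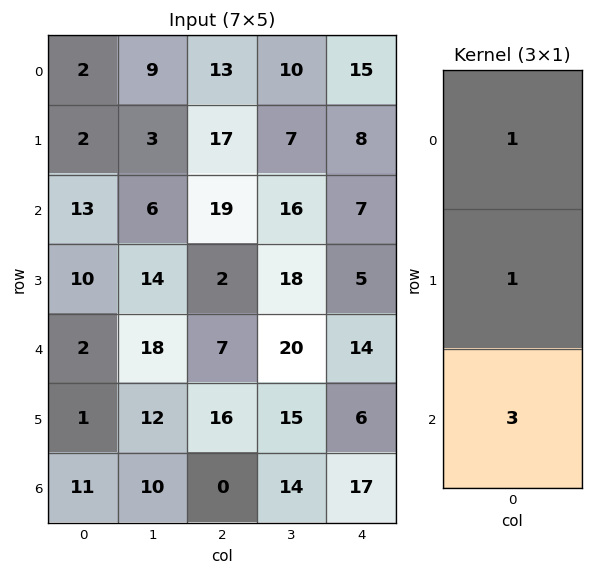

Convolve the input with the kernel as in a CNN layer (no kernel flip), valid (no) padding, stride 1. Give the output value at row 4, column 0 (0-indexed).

36

The receptive field on the input at this output position is [2 / 1 / 11]. Elementwise product with the kernel and sum: 2·1 + 1·1 + 11·3.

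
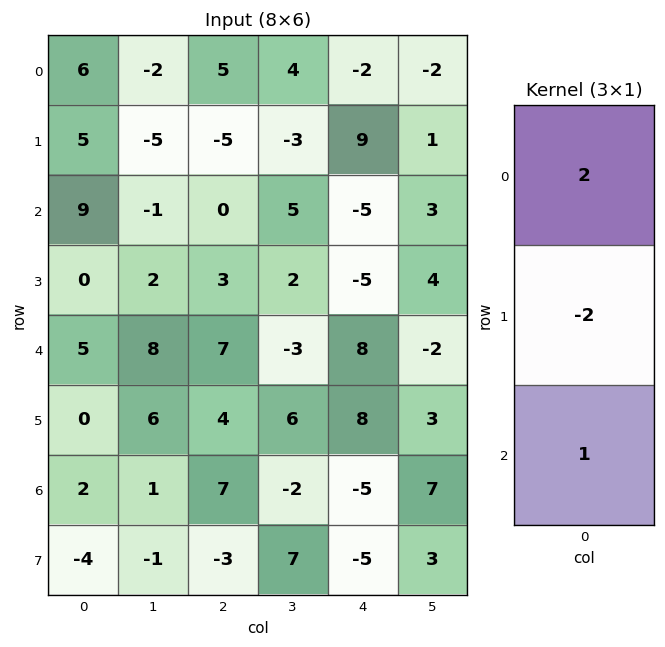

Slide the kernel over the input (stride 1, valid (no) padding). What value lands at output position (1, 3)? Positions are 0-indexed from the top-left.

The receptive field on the input at this output position is [-3 / 5 / 2]. Elementwise product with the kernel and sum: -3·2 + 5·-2 + 2·1.

-14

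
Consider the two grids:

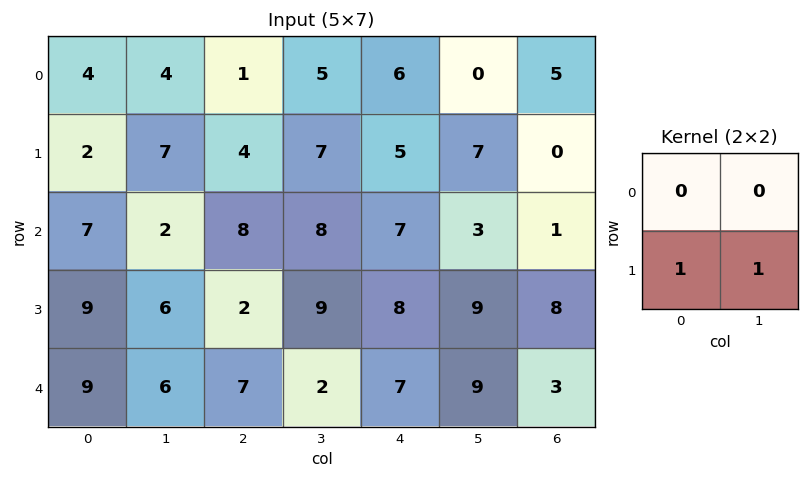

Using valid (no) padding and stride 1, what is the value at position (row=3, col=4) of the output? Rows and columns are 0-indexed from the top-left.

The receptive field on the input at this output position is [8 9 / 7 9]. Elementwise product with the kernel and sum: 7·1 + 9·1.

16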